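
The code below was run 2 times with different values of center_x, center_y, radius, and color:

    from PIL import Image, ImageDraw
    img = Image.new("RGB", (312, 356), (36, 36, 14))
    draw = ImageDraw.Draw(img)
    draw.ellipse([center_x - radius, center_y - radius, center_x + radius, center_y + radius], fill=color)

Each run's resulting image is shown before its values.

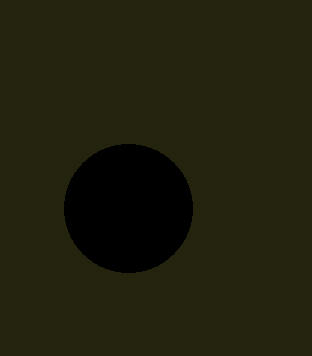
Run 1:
center_x = 128, center_y = 208, radius = 64, color = 'black'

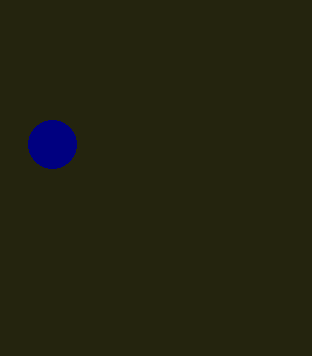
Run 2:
center_x = 52; center_y = 144; radius = 24; color = 'navy'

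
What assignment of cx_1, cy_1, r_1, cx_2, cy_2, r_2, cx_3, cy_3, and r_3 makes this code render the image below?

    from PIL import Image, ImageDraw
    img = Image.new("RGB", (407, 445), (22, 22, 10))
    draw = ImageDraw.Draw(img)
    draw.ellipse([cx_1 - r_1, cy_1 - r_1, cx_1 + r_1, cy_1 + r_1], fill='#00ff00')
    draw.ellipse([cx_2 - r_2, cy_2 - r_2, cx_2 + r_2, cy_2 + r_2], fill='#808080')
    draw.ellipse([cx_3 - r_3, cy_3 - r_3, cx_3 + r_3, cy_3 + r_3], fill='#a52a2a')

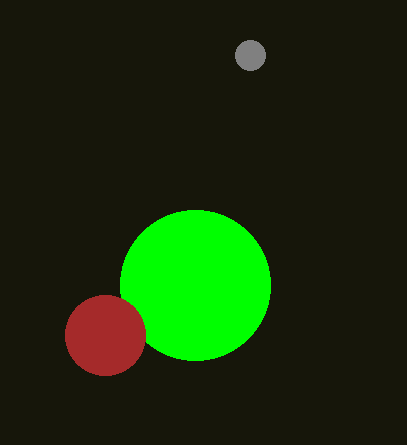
cx_1 = 195; cy_1 = 285; r_1 = 75; cx_2 = 250; cy_2 = 55; r_2 = 15; cx_3 = 105; cy_3 = 335; r_3 = 40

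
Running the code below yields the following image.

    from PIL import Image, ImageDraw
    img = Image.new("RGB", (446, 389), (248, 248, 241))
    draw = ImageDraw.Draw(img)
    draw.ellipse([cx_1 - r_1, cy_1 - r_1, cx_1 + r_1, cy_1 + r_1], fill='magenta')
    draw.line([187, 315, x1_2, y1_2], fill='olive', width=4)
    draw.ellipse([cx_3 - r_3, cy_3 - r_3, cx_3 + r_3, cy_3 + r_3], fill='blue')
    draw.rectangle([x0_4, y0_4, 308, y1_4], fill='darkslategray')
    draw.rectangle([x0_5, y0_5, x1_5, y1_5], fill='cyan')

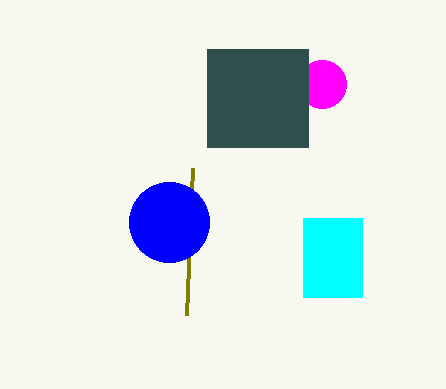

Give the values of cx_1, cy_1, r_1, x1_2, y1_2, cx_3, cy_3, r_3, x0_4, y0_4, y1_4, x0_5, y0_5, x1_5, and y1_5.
cx_1 = 322
cy_1 = 84
r_1 = 24
x1_2 = 193
y1_2 = 168
cx_3 = 169
cy_3 = 222
r_3 = 40
x0_4 = 207
y0_4 = 49
y1_4 = 147
x0_5 = 303
y0_5 = 218
x1_5 = 362
y1_5 = 297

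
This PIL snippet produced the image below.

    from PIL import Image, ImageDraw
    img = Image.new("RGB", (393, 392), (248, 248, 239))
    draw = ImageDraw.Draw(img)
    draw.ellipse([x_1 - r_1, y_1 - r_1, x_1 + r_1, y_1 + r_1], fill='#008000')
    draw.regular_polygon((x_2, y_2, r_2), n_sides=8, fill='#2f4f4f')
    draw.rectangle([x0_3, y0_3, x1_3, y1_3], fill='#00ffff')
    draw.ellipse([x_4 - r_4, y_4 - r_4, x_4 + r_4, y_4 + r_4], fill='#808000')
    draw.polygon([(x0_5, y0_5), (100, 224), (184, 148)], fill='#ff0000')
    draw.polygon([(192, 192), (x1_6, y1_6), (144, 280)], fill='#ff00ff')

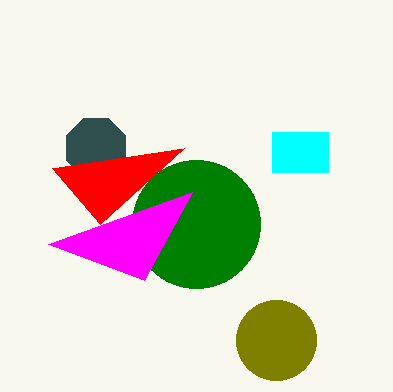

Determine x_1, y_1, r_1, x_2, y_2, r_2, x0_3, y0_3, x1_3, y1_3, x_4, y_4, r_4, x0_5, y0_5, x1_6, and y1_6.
x_1 = 196, y_1 = 224, r_1 = 64, x_2 = 96, y_2 = 148, r_2 = 32, x0_3 = 272, y0_3 = 132, x1_3 = 328, y1_3 = 172, x_4 = 276, y_4 = 340, r_4 = 40, x0_5 = 52, y0_5 = 168, x1_6 = 48, y1_6 = 244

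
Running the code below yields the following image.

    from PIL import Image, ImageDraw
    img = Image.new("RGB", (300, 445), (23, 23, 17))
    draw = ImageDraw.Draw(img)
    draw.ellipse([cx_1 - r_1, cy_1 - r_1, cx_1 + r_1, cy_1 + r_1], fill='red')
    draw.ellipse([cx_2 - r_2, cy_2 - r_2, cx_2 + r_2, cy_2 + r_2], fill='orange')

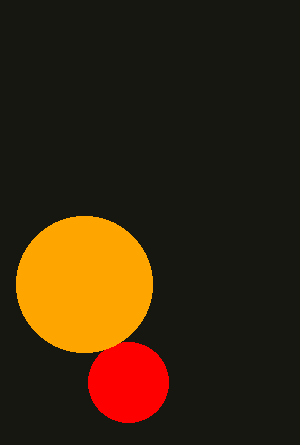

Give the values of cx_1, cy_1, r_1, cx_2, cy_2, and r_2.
cx_1 = 128
cy_1 = 382
r_1 = 40
cx_2 = 84
cy_2 = 284
r_2 = 68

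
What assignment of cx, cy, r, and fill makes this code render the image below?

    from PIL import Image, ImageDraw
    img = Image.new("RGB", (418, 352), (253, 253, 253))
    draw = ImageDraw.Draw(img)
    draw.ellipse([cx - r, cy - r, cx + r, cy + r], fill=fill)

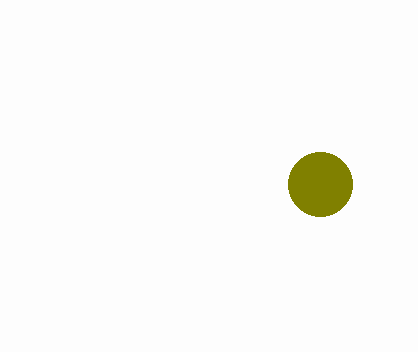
cx = 320; cy = 184; r = 32; fill = 'olive'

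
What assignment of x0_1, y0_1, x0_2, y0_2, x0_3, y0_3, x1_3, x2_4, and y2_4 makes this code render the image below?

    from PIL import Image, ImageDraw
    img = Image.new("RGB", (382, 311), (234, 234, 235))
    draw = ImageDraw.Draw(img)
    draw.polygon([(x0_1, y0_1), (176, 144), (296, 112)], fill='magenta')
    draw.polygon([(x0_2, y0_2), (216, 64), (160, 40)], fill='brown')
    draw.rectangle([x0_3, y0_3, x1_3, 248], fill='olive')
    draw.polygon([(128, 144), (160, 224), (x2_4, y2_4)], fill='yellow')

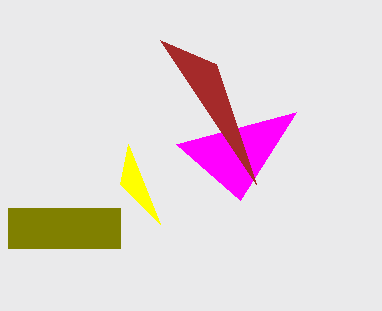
x0_1 = 240, y0_1 = 200, x0_2 = 256, y0_2 = 184, x0_3 = 8, y0_3 = 208, x1_3 = 120, x2_4 = 120, y2_4 = 184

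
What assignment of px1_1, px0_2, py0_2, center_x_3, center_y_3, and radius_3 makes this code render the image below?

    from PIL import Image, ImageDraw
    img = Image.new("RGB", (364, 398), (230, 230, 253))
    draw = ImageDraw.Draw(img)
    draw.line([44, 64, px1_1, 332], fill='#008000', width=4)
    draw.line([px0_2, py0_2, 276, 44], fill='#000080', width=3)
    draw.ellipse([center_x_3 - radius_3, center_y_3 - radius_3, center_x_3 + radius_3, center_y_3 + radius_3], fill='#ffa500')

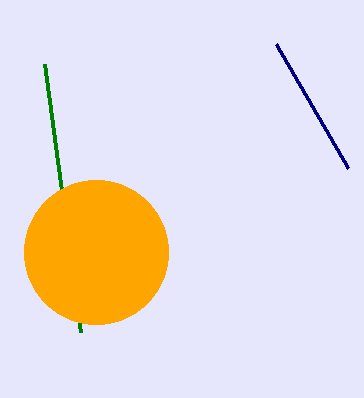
px1_1 = 80; px0_2 = 348; py0_2 = 168; center_x_3 = 96; center_y_3 = 252; radius_3 = 72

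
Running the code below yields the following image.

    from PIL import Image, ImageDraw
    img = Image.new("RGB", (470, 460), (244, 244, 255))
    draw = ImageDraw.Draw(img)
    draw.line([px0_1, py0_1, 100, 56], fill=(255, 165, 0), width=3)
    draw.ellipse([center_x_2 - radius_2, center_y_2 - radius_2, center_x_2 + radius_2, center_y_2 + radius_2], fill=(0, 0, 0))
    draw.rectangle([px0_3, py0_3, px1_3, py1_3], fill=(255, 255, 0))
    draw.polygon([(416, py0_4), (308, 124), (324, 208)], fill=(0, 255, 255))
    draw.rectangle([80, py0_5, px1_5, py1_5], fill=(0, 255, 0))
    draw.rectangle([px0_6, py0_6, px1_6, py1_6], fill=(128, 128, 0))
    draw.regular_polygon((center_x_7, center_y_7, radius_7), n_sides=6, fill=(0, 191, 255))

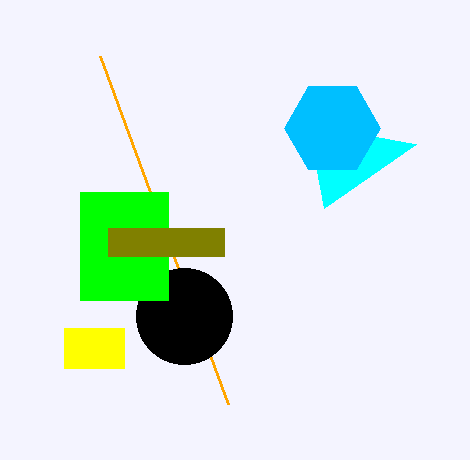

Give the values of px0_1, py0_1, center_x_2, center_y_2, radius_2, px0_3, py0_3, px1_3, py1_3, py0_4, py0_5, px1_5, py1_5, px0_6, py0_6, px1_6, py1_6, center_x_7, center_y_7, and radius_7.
px0_1 = 228
py0_1 = 404
center_x_2 = 184
center_y_2 = 316
radius_2 = 48
px0_3 = 64
py0_3 = 328
px1_3 = 124
py1_3 = 368
py0_4 = 144
py0_5 = 192
px1_5 = 168
py1_5 = 300
px0_6 = 108
py0_6 = 228
px1_6 = 224
py1_6 = 256
center_x_7 = 332
center_y_7 = 128
radius_7 = 48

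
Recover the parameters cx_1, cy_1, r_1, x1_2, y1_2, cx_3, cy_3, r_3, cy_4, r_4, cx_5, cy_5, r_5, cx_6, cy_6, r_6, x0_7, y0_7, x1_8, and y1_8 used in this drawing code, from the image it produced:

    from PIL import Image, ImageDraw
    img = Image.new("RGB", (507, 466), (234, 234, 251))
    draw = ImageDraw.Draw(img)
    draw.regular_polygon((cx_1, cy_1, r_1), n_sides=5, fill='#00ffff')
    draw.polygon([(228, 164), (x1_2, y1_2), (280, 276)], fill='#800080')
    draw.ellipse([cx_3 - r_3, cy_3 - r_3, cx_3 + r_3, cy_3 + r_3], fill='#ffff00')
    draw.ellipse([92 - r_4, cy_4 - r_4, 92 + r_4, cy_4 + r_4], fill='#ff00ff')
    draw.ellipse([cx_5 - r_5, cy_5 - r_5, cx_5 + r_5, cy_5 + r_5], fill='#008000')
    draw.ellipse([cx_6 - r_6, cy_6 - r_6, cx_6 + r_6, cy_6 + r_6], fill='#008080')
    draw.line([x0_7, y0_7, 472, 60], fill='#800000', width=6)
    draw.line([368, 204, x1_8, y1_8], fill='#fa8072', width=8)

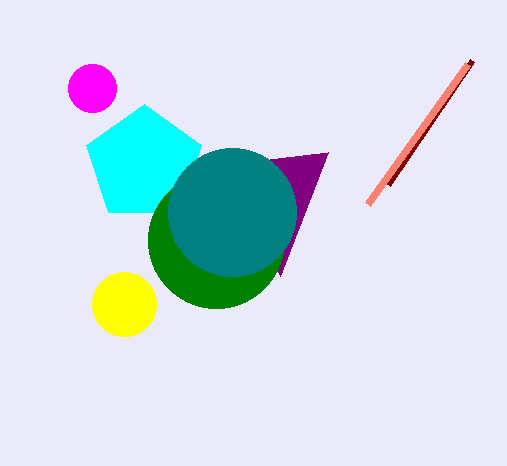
cx_1 = 144
cy_1 = 164
r_1 = 60
x1_2 = 328
y1_2 = 152
cx_3 = 124
cy_3 = 304
r_3 = 32
cy_4 = 88
r_4 = 24
cx_5 = 216
cy_5 = 240
r_5 = 68
cx_6 = 232
cy_6 = 212
r_6 = 64
x0_7 = 388
y0_7 = 184
x1_8 = 468
y1_8 = 64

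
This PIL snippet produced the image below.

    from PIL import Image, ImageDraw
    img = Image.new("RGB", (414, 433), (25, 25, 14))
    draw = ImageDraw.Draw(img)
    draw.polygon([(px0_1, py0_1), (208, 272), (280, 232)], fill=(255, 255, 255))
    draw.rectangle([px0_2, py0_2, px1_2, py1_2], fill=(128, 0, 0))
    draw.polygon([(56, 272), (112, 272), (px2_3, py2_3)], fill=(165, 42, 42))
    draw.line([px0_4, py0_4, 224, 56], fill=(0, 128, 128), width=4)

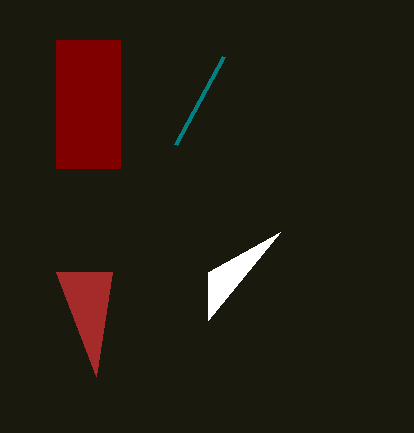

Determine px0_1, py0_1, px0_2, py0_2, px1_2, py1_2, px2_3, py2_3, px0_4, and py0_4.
px0_1 = 208, py0_1 = 320, px0_2 = 56, py0_2 = 40, px1_2 = 120, py1_2 = 168, px2_3 = 96, py2_3 = 376, px0_4 = 176, py0_4 = 144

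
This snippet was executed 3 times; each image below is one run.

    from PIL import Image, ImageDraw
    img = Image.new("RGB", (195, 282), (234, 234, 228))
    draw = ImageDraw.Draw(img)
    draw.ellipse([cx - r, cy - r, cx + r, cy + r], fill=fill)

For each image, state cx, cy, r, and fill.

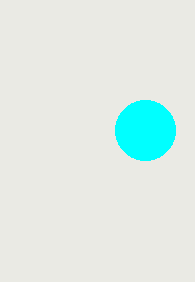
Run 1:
cx = 145, cy = 130, r = 30, fill = 'cyan'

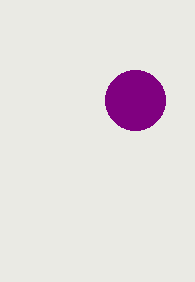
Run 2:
cx = 135
cy = 100
r = 30
fill = 'purple'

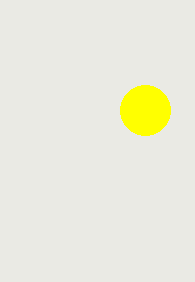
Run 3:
cx = 145; cy = 110; r = 25; fill = 'yellow'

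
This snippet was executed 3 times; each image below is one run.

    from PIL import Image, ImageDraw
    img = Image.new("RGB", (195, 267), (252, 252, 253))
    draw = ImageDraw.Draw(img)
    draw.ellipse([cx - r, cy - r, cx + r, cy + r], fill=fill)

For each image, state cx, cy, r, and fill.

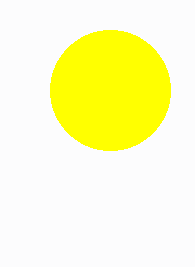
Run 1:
cx = 110; cy = 90; r = 60; fill = 'yellow'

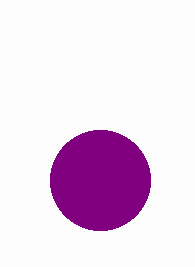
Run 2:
cx = 100
cy = 180
r = 50
fill = 'purple'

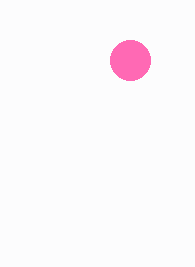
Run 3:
cx = 130; cy = 60; r = 20; fill = 'hotpink'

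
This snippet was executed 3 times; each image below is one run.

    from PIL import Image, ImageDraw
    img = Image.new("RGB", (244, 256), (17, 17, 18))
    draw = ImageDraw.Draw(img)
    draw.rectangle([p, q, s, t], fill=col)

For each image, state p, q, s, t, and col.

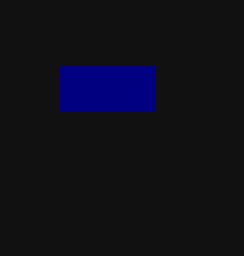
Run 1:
p = 60, q = 66, s = 155, t = 111, col = 'navy'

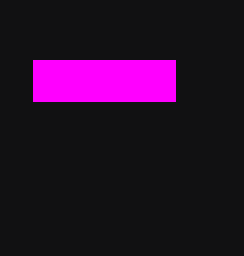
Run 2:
p = 33; q = 60; s = 175; t = 101; col = 'magenta'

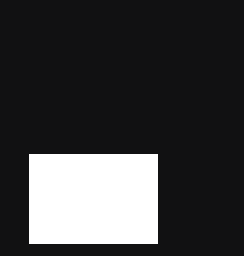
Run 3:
p = 29; q = 154; s = 157; t = 243; col = 'white'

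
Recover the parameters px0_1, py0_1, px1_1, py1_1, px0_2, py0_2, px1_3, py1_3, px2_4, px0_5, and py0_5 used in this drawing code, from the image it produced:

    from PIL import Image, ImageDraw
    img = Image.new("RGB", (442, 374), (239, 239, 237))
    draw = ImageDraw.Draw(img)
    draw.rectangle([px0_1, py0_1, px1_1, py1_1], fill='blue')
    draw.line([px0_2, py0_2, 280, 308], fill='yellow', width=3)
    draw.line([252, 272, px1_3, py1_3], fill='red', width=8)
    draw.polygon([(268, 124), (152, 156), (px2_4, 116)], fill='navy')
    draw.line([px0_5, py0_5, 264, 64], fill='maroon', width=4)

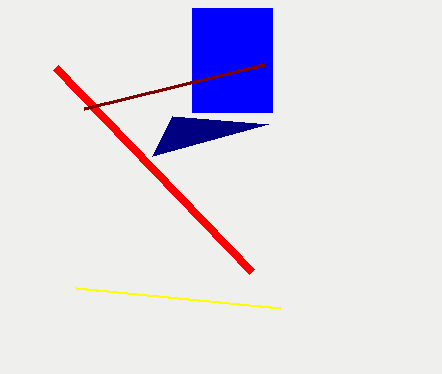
px0_1 = 192; py0_1 = 8; px1_1 = 272; py1_1 = 112; px0_2 = 76; py0_2 = 288; px1_3 = 56; py1_3 = 68; px2_4 = 172; px0_5 = 84; py0_5 = 108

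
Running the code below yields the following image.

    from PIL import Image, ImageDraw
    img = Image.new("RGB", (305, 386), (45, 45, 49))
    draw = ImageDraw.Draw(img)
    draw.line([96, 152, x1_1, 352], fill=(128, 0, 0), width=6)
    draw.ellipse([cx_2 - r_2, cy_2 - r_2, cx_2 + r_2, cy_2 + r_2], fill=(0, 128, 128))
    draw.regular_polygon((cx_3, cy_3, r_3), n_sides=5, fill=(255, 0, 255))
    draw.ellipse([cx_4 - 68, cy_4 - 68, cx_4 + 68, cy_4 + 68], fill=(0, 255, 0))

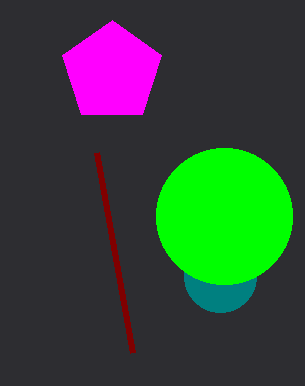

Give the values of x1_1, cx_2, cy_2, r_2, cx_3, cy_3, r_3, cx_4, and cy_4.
x1_1 = 132, cx_2 = 220, cy_2 = 276, r_2 = 36, cx_3 = 112, cy_3 = 72, r_3 = 52, cx_4 = 224, cy_4 = 216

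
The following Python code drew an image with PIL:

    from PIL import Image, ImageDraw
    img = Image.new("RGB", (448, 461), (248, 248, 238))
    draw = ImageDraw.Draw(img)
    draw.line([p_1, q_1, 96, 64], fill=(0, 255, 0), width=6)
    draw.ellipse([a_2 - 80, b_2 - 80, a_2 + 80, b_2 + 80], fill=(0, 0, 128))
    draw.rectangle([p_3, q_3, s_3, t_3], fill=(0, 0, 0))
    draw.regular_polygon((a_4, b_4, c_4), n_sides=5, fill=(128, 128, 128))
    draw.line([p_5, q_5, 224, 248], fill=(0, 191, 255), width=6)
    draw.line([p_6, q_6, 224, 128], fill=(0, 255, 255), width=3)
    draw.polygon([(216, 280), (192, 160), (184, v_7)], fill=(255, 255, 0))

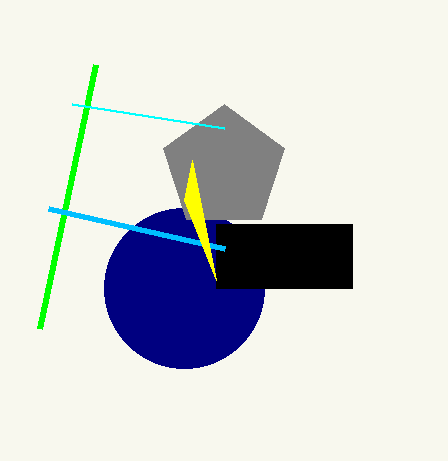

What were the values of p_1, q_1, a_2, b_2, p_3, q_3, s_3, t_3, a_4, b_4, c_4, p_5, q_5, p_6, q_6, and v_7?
p_1 = 40; q_1 = 328; a_2 = 184; b_2 = 288; p_3 = 216; q_3 = 224; s_3 = 352; t_3 = 288; a_4 = 224; b_4 = 168; c_4 = 64; p_5 = 48; q_5 = 208; p_6 = 72; q_6 = 104; v_7 = 200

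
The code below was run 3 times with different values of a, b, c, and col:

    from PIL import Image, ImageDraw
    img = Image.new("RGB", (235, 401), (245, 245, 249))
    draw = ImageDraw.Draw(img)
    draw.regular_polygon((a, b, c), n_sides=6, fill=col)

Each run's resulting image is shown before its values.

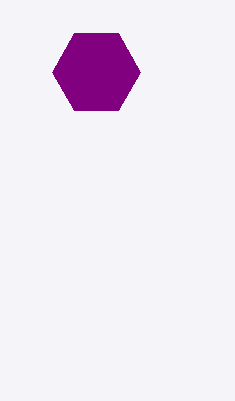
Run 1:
a = 96, b = 72, c = 44, col = 'purple'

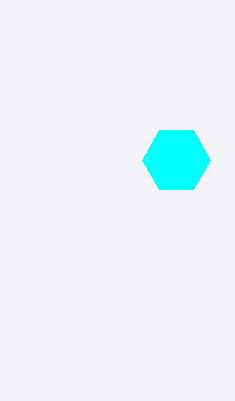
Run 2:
a = 176; b = 160; c = 34; col = 'cyan'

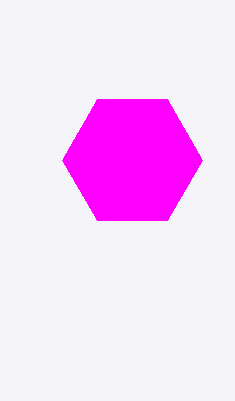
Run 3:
a = 132; b = 160; c = 70; col = 'magenta'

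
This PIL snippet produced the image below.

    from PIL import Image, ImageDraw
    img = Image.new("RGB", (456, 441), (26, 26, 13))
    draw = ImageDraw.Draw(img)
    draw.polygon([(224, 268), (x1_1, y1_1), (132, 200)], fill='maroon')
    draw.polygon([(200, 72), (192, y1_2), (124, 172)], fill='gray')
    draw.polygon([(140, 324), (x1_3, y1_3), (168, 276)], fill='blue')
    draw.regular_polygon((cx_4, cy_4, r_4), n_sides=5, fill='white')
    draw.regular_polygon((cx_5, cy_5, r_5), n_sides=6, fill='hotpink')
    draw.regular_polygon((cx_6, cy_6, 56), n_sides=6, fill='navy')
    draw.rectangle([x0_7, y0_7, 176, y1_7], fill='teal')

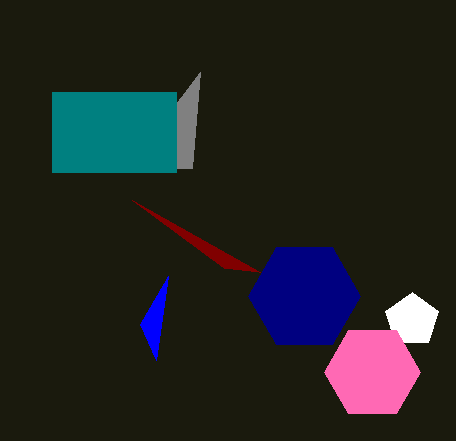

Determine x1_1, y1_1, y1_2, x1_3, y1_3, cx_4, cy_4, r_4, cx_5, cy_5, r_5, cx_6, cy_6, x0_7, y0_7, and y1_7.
x1_1 = 260
y1_1 = 272
y1_2 = 168
x1_3 = 156
y1_3 = 360
cx_4 = 412
cy_4 = 320
r_4 = 28
cx_5 = 372
cy_5 = 372
r_5 = 48
cx_6 = 304
cy_6 = 296
x0_7 = 52
y0_7 = 92
y1_7 = 172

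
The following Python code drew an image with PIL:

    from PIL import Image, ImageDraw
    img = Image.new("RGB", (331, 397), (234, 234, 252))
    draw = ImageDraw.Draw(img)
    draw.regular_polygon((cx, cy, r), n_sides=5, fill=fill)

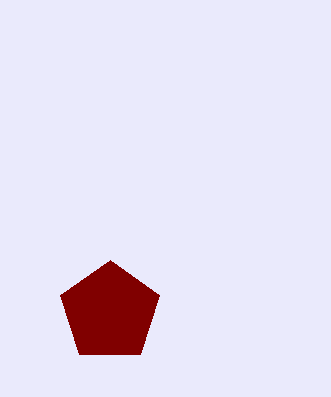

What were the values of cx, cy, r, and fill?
cx = 110
cy = 312
r = 52
fill = 'maroon'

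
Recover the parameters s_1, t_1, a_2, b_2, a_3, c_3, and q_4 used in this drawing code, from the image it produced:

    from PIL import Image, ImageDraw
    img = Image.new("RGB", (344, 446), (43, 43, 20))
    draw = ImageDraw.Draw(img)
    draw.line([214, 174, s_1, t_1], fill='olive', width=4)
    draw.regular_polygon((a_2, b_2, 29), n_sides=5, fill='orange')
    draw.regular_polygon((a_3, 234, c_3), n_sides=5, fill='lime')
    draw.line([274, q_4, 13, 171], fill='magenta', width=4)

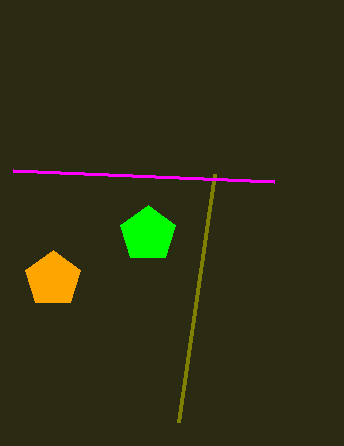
s_1 = 178
t_1 = 422
a_2 = 53
b_2 = 279
a_3 = 148
c_3 = 29
q_4 = 182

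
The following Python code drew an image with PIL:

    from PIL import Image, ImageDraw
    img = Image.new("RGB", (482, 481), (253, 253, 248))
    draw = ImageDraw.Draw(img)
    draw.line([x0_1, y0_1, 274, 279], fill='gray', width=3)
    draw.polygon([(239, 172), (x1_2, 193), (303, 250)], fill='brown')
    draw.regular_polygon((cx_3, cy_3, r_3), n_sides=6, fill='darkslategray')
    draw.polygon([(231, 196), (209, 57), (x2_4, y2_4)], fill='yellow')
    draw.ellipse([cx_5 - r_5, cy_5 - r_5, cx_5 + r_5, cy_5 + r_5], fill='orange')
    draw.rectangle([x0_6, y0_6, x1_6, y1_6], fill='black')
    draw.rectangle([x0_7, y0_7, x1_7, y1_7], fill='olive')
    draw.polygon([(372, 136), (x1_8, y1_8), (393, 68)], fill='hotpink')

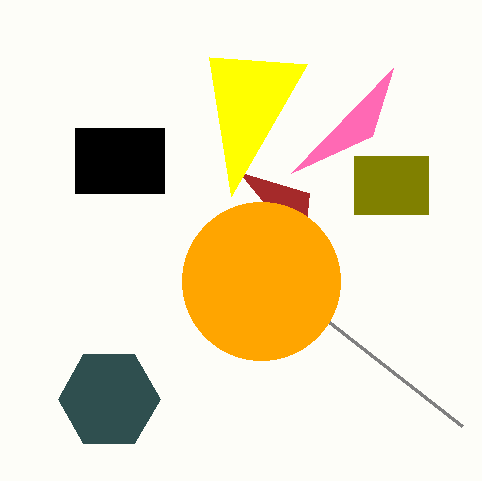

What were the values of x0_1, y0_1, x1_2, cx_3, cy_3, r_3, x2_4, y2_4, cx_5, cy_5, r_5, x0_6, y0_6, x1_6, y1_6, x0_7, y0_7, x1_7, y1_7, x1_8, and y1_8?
x0_1 = 462, y0_1 = 426, x1_2 = 309, cx_3 = 109, cy_3 = 399, r_3 = 51, x2_4 = 307, y2_4 = 64, cx_5 = 261, cy_5 = 281, r_5 = 79, x0_6 = 75, y0_6 = 128, x1_6 = 164, y1_6 = 193, x0_7 = 354, y0_7 = 156, x1_7 = 428, y1_7 = 214, x1_8 = 291, y1_8 = 173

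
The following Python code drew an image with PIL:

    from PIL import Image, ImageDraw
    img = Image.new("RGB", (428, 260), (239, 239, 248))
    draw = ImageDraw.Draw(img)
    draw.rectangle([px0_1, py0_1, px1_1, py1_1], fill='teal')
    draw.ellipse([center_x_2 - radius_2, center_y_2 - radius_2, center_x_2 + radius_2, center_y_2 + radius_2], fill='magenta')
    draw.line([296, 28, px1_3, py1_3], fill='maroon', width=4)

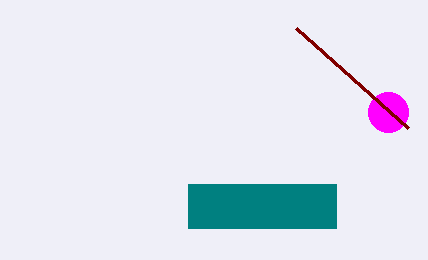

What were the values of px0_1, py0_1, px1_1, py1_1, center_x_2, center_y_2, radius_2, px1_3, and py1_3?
px0_1 = 188
py0_1 = 184
px1_1 = 336
py1_1 = 228
center_x_2 = 388
center_y_2 = 112
radius_2 = 20
px1_3 = 408
py1_3 = 128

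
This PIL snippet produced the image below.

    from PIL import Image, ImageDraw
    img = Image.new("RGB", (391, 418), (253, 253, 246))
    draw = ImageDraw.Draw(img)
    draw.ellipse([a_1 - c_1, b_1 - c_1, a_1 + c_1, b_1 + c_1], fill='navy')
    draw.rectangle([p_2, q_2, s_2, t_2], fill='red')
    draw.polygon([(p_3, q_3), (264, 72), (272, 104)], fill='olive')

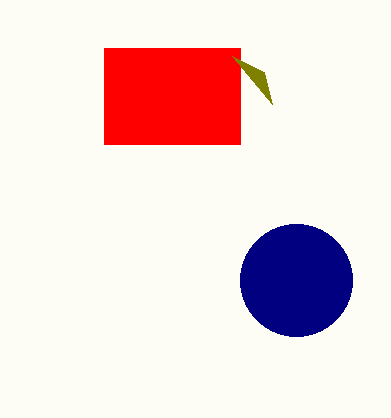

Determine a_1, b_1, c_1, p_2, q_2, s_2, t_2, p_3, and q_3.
a_1 = 296, b_1 = 280, c_1 = 56, p_2 = 104, q_2 = 48, s_2 = 240, t_2 = 144, p_3 = 232, q_3 = 56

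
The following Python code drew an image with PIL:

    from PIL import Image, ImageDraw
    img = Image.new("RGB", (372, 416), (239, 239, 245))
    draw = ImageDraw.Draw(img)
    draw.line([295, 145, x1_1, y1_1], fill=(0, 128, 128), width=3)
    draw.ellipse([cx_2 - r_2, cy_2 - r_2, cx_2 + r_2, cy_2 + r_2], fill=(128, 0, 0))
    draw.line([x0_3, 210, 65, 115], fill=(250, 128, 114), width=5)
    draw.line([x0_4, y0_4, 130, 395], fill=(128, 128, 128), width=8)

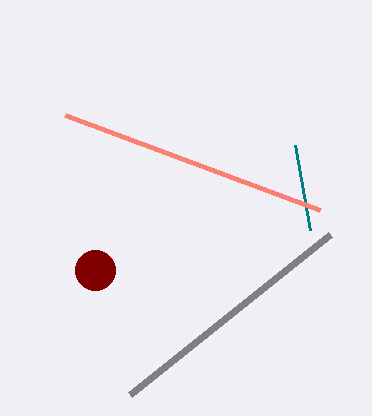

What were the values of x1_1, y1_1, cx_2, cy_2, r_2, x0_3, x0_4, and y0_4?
x1_1 = 310; y1_1 = 230; cx_2 = 95; cy_2 = 270; r_2 = 20; x0_3 = 320; x0_4 = 330; y0_4 = 235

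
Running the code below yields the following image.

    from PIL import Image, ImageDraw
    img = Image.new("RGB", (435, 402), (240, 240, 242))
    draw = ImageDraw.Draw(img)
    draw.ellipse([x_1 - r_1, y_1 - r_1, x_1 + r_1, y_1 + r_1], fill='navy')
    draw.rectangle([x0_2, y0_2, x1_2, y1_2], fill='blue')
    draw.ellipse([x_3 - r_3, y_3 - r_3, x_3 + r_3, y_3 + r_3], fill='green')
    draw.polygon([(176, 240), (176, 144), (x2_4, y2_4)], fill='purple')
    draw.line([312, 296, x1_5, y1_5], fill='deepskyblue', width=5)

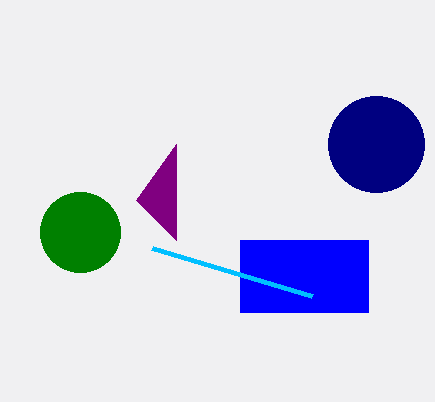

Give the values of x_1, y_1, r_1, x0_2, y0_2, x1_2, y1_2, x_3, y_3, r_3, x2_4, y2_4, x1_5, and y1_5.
x_1 = 376, y_1 = 144, r_1 = 48, x0_2 = 240, y0_2 = 240, x1_2 = 368, y1_2 = 312, x_3 = 80, y_3 = 232, r_3 = 40, x2_4 = 136, y2_4 = 200, x1_5 = 152, y1_5 = 248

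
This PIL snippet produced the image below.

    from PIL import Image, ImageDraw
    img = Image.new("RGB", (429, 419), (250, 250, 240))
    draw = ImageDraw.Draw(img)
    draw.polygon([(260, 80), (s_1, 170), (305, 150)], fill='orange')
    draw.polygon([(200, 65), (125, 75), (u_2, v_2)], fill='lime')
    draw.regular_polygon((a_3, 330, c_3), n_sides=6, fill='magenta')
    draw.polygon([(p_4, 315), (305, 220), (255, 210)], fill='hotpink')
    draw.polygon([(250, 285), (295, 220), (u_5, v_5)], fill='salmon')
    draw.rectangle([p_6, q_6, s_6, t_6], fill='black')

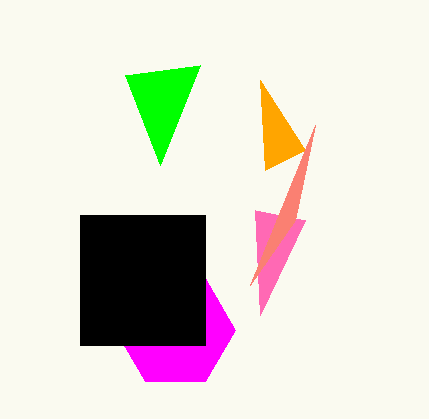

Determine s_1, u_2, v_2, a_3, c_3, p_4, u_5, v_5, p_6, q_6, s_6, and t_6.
s_1 = 265; u_2 = 160; v_2 = 165; a_3 = 175; c_3 = 60; p_4 = 260; u_5 = 315; v_5 = 125; p_6 = 80; q_6 = 215; s_6 = 205; t_6 = 345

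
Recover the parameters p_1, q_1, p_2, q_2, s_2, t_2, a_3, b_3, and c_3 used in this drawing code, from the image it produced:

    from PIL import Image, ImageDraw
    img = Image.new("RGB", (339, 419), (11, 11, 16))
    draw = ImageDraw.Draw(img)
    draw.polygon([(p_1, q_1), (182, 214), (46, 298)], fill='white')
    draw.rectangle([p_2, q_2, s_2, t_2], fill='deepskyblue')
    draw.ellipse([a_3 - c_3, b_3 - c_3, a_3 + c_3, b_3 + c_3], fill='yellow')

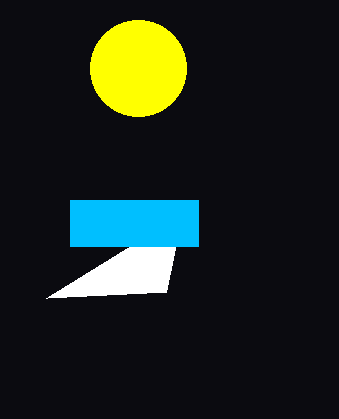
p_1 = 166; q_1 = 292; p_2 = 70; q_2 = 200; s_2 = 198; t_2 = 246; a_3 = 138; b_3 = 68; c_3 = 48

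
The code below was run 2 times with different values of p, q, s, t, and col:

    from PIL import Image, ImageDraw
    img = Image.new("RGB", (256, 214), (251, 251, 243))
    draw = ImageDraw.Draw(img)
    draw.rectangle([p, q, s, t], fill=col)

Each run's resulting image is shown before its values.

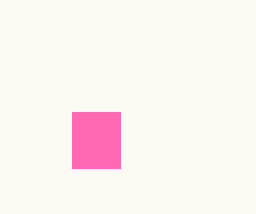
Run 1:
p = 72; q = 112; s = 120; t = 168; col = 'hotpink'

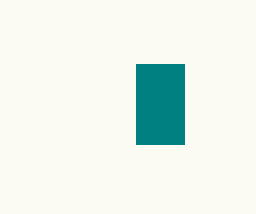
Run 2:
p = 136
q = 64
s = 184
t = 144
col = 'teal'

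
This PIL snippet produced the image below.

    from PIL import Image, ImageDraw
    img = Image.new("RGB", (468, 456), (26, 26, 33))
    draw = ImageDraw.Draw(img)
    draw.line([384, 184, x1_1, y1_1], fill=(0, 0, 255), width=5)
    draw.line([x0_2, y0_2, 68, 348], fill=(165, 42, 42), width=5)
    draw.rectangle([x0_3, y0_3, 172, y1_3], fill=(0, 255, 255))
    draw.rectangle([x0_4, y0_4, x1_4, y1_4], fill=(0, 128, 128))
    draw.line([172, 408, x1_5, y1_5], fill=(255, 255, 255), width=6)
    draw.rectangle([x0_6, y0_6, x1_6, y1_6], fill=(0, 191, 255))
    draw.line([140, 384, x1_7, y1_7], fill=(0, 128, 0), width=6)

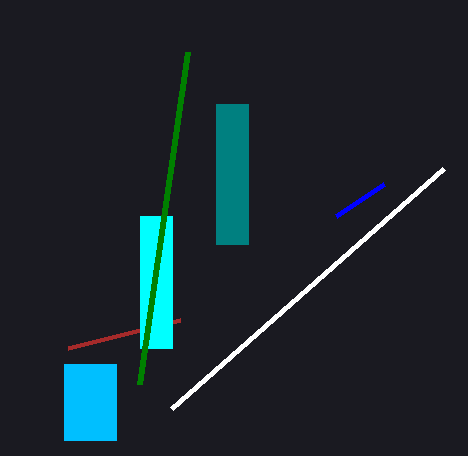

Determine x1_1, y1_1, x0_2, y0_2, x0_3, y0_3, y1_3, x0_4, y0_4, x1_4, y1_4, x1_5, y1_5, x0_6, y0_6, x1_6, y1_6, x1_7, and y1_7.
x1_1 = 336, y1_1 = 216, x0_2 = 180, y0_2 = 320, x0_3 = 140, y0_3 = 216, y1_3 = 348, x0_4 = 216, y0_4 = 104, x1_4 = 248, y1_4 = 244, x1_5 = 444, y1_5 = 168, x0_6 = 64, y0_6 = 364, x1_6 = 116, y1_6 = 440, x1_7 = 188, y1_7 = 52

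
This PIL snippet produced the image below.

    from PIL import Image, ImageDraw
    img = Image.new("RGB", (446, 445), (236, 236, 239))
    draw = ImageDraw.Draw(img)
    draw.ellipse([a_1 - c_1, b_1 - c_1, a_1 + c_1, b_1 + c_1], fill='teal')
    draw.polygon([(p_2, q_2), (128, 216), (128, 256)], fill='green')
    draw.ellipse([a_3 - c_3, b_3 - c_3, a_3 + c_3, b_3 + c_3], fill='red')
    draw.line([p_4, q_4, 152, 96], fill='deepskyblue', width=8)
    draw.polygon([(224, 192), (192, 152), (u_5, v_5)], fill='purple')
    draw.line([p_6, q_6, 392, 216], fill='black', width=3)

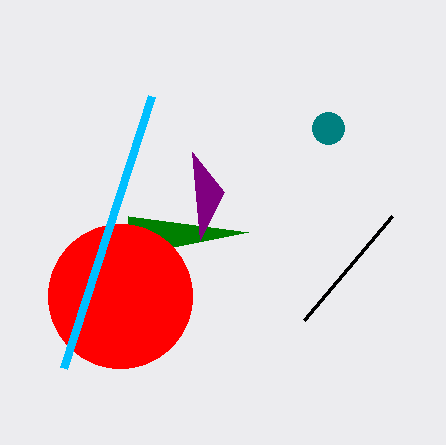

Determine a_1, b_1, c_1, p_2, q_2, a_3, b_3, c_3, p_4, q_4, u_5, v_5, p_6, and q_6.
a_1 = 328; b_1 = 128; c_1 = 16; p_2 = 248; q_2 = 232; a_3 = 120; b_3 = 296; c_3 = 72; p_4 = 64; q_4 = 368; u_5 = 200; v_5 = 240; p_6 = 304; q_6 = 320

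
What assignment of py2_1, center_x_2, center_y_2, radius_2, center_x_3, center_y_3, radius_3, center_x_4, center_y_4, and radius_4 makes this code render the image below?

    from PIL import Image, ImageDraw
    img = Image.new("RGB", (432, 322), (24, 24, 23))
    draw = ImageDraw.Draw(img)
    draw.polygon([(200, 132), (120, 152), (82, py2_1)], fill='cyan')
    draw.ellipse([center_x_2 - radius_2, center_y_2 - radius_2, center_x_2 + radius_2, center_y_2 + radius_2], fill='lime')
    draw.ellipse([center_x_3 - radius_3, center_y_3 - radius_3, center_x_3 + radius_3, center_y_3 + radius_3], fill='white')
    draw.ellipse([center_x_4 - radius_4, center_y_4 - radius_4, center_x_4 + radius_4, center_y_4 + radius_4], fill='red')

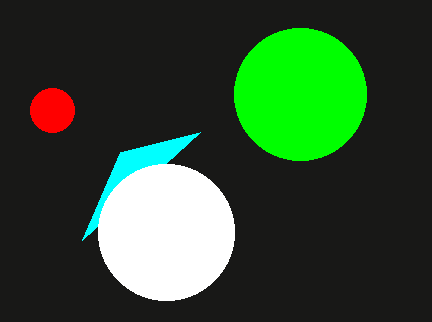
py2_1 = 240, center_x_2 = 300, center_y_2 = 94, radius_2 = 66, center_x_3 = 166, center_y_3 = 232, radius_3 = 68, center_x_4 = 52, center_y_4 = 110, radius_4 = 22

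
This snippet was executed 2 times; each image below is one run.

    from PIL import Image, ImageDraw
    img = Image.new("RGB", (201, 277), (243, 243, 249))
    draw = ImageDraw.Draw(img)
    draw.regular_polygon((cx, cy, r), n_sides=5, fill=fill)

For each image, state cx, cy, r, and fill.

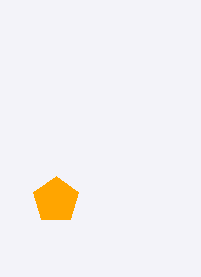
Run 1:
cx = 56; cy = 200; r = 24; fill = 'orange'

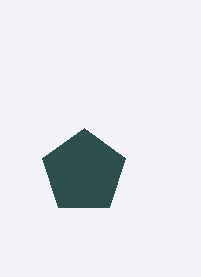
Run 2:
cx = 84, cy = 172, r = 44, fill = 'darkslategray'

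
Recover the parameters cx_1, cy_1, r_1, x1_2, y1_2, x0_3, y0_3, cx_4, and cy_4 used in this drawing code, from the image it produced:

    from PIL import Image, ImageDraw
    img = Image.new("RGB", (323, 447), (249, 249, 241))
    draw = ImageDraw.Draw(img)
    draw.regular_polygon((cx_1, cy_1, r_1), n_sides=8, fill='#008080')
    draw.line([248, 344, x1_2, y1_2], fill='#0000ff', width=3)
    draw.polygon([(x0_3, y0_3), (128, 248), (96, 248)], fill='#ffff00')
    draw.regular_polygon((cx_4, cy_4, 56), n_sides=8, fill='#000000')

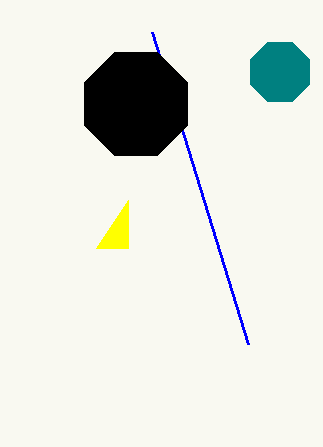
cx_1 = 280
cy_1 = 72
r_1 = 32
x1_2 = 152
y1_2 = 32
x0_3 = 128
y0_3 = 200
cx_4 = 136
cy_4 = 104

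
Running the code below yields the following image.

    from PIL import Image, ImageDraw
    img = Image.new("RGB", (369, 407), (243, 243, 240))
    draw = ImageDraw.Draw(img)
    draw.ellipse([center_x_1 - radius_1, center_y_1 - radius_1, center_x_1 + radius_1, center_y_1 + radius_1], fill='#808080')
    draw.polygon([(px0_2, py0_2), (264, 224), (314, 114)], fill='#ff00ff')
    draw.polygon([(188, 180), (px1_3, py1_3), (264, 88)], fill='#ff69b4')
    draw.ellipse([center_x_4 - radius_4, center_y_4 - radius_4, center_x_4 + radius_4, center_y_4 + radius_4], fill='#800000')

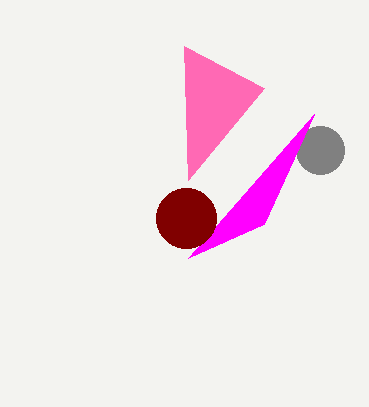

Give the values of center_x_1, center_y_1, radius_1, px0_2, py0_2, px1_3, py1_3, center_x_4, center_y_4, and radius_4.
center_x_1 = 320; center_y_1 = 150; radius_1 = 24; px0_2 = 188; py0_2 = 258; px1_3 = 184; py1_3 = 46; center_x_4 = 186; center_y_4 = 218; radius_4 = 30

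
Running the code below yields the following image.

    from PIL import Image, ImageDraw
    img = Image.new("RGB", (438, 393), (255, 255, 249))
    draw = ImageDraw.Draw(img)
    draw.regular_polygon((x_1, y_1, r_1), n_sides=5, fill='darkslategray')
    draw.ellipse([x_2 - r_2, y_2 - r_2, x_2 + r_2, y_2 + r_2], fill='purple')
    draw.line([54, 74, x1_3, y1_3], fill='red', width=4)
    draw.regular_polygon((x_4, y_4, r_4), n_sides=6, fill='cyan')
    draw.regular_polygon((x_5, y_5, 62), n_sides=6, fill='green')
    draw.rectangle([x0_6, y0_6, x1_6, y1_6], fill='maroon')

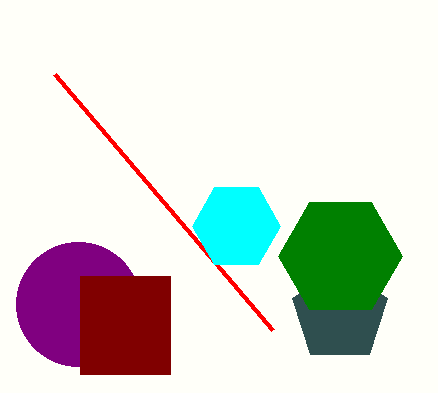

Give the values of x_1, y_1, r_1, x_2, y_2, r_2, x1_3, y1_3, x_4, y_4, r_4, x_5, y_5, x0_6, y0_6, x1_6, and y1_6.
x_1 = 340; y_1 = 314; r_1 = 50; x_2 = 78; y_2 = 304; r_2 = 62; x1_3 = 272; y1_3 = 330; x_4 = 236; y_4 = 226; r_4 = 44; x_5 = 340; y_5 = 256; x0_6 = 80; y0_6 = 276; x1_6 = 170; y1_6 = 374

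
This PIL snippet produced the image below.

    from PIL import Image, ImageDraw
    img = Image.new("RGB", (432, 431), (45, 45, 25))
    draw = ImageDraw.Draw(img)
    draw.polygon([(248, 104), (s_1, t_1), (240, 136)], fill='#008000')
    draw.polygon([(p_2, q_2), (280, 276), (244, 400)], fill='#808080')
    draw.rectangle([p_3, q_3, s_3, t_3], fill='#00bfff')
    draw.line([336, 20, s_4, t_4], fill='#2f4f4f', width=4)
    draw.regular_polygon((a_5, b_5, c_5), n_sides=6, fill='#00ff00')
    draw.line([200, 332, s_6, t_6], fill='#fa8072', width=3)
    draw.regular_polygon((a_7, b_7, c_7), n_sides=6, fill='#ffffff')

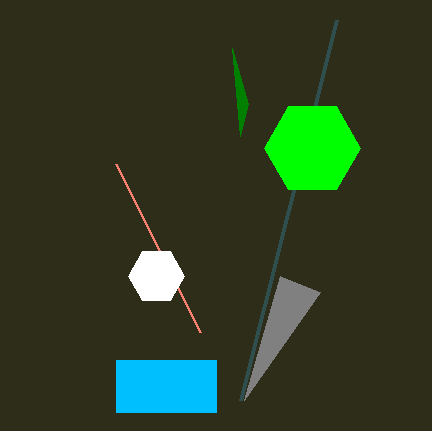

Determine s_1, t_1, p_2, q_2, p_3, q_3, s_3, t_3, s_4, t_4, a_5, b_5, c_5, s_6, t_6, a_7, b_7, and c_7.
s_1 = 232
t_1 = 48
p_2 = 320
q_2 = 292
p_3 = 116
q_3 = 360
s_3 = 216
t_3 = 412
s_4 = 240
t_4 = 400
a_5 = 312
b_5 = 148
c_5 = 48
s_6 = 116
t_6 = 164
a_7 = 156
b_7 = 276
c_7 = 28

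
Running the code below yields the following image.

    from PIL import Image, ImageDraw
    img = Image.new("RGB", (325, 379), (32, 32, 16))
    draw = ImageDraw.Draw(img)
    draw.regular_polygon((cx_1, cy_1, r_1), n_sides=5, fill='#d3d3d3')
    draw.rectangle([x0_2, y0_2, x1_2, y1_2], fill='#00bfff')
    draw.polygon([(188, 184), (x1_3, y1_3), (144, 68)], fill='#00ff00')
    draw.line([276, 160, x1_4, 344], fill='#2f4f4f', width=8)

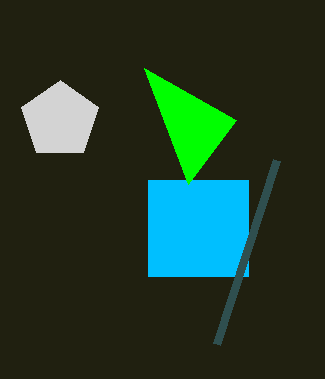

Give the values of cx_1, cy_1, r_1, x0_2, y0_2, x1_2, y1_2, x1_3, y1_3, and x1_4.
cx_1 = 60
cy_1 = 120
r_1 = 40
x0_2 = 148
y0_2 = 180
x1_2 = 248
y1_2 = 276
x1_3 = 236
y1_3 = 120
x1_4 = 216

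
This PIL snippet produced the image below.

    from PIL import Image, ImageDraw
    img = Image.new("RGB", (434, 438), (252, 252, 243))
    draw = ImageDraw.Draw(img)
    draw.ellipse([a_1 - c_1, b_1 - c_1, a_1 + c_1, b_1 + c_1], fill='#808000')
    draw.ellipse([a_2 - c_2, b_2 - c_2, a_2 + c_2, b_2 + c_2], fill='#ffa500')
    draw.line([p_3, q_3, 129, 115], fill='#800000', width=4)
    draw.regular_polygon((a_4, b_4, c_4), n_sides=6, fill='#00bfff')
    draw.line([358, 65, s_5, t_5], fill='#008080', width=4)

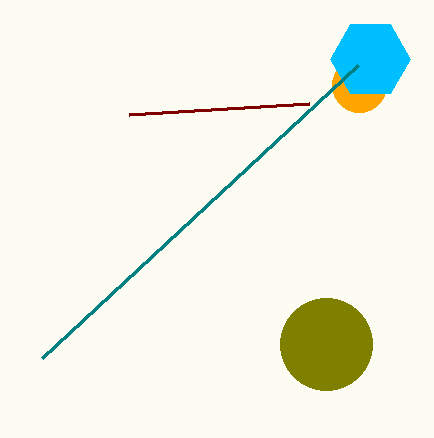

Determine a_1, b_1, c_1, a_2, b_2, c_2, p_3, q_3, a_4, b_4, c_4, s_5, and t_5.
a_1 = 326
b_1 = 344
c_1 = 46
a_2 = 359
b_2 = 85
c_2 = 27
p_3 = 309
q_3 = 104
a_4 = 370
b_4 = 59
c_4 = 40
s_5 = 42
t_5 = 358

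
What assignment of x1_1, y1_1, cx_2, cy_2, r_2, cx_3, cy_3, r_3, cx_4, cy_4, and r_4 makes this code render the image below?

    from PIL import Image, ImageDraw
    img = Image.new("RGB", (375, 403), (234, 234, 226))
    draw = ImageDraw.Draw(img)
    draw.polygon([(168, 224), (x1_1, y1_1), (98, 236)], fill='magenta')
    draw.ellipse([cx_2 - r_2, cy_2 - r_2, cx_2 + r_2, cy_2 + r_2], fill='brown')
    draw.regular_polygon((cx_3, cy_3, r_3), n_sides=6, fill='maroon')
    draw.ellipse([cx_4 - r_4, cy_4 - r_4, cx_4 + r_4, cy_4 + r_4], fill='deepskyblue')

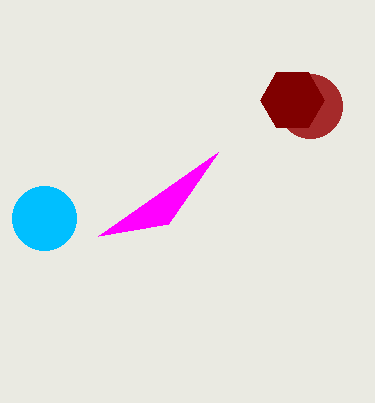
x1_1 = 218
y1_1 = 152
cx_2 = 310
cy_2 = 106
r_2 = 32
cx_3 = 292
cy_3 = 100
r_3 = 32
cx_4 = 44
cy_4 = 218
r_4 = 32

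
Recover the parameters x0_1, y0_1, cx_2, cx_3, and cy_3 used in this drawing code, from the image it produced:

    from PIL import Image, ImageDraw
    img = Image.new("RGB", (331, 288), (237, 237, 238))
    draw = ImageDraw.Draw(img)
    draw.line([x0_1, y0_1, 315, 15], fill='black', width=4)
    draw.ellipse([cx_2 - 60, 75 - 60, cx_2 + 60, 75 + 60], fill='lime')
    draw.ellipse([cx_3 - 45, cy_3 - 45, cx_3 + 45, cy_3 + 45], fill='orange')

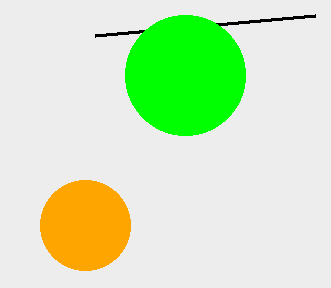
x0_1 = 95, y0_1 = 35, cx_2 = 185, cx_3 = 85, cy_3 = 225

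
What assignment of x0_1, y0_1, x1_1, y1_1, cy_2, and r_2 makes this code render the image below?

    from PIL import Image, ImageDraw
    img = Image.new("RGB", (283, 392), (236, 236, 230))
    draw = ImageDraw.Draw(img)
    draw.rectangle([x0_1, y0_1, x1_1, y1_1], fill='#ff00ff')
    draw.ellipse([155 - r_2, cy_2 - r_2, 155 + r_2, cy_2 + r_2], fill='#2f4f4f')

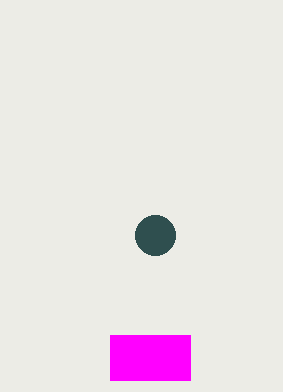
x0_1 = 110, y0_1 = 335, x1_1 = 190, y1_1 = 380, cy_2 = 235, r_2 = 20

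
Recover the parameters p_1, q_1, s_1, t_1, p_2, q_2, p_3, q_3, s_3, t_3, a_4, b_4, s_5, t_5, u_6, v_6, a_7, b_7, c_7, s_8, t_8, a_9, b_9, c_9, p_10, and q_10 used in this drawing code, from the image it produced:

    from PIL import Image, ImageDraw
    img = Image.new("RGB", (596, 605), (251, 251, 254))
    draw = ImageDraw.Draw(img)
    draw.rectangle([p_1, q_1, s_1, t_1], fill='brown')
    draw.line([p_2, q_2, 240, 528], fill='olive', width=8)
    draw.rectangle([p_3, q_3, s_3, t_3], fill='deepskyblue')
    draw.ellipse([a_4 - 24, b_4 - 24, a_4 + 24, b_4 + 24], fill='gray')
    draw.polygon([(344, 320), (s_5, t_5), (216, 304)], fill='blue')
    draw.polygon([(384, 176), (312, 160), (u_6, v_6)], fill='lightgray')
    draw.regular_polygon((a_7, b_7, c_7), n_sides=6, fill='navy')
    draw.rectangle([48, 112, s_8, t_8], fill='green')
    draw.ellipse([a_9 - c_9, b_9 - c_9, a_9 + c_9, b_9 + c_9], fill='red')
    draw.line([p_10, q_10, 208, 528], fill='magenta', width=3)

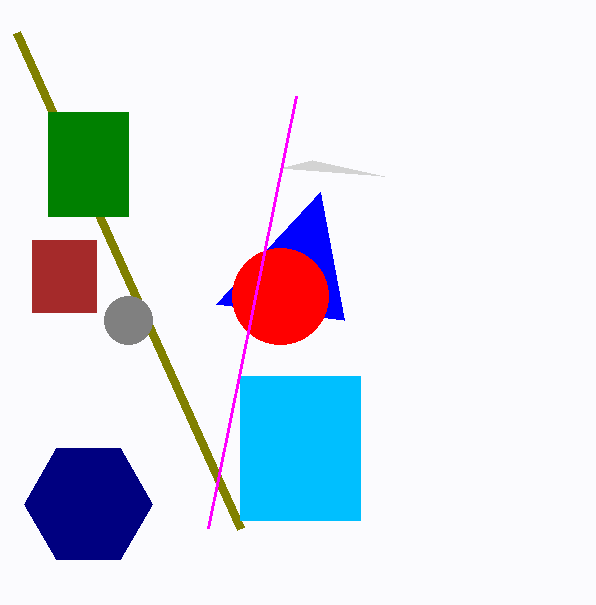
p_1 = 32
q_1 = 240
s_1 = 96
t_1 = 312
p_2 = 16
q_2 = 32
p_3 = 240
q_3 = 376
s_3 = 360
t_3 = 520
a_4 = 128
b_4 = 320
s_5 = 320
t_5 = 192
u_6 = 280
v_6 = 168
a_7 = 88
b_7 = 504
c_7 = 64
s_8 = 128
t_8 = 216
a_9 = 280
b_9 = 296
c_9 = 48
p_10 = 296
q_10 = 96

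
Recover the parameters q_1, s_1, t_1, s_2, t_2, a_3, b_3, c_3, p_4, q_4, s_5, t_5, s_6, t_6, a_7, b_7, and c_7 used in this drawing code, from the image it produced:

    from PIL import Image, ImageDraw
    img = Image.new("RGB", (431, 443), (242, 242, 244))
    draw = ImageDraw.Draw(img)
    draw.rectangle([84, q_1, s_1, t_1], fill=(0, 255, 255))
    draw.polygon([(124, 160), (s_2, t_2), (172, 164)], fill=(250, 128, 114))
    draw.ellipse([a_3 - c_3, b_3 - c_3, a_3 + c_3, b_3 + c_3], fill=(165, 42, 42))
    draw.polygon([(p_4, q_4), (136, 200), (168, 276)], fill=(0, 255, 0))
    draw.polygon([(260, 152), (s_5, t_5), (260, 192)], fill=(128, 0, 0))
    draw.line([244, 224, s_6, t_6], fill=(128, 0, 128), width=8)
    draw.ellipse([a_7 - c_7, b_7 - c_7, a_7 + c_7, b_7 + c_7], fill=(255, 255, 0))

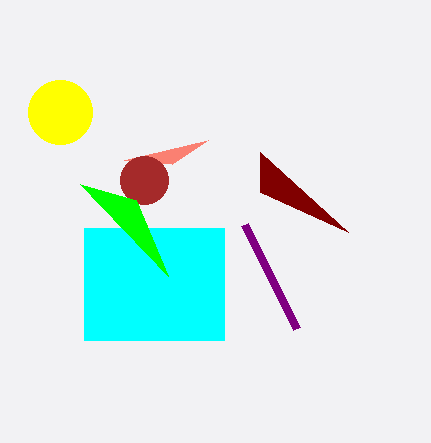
q_1 = 228; s_1 = 224; t_1 = 340; s_2 = 208; t_2 = 140; a_3 = 144; b_3 = 180; c_3 = 24; p_4 = 80; q_4 = 184; s_5 = 348; t_5 = 232; s_6 = 296; t_6 = 328; a_7 = 60; b_7 = 112; c_7 = 32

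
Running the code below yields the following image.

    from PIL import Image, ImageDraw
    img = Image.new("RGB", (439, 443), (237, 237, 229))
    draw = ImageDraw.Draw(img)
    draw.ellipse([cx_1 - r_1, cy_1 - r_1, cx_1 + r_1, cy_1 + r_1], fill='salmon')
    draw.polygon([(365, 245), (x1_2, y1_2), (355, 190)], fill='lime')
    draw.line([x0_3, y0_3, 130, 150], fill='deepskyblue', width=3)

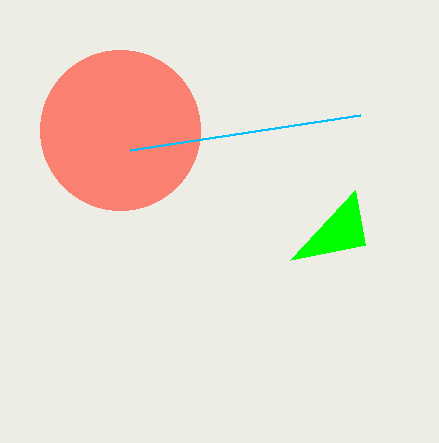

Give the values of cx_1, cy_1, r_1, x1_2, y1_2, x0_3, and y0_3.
cx_1 = 120, cy_1 = 130, r_1 = 80, x1_2 = 290, y1_2 = 260, x0_3 = 360, y0_3 = 115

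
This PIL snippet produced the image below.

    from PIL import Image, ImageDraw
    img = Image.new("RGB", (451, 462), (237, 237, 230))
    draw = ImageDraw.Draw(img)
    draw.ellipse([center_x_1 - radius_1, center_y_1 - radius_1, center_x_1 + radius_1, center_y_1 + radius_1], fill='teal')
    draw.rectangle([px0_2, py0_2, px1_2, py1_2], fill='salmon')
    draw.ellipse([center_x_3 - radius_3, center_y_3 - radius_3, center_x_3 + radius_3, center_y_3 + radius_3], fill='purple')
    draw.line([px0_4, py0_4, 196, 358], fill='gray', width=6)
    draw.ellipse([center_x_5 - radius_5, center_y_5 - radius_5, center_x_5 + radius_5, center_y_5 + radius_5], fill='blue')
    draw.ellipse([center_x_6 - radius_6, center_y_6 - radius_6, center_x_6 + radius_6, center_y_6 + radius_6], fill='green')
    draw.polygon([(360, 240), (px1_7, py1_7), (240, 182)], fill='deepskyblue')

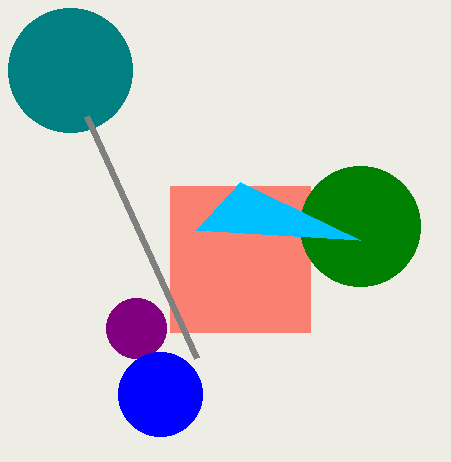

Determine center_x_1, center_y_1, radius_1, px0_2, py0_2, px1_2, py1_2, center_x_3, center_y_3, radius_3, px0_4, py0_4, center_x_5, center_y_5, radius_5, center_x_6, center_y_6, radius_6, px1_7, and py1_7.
center_x_1 = 70; center_y_1 = 70; radius_1 = 62; px0_2 = 170; py0_2 = 186; px1_2 = 310; py1_2 = 332; center_x_3 = 136; center_y_3 = 328; radius_3 = 30; px0_4 = 86; py0_4 = 116; center_x_5 = 160; center_y_5 = 394; radius_5 = 42; center_x_6 = 360; center_y_6 = 226; radius_6 = 60; px1_7 = 196; py1_7 = 230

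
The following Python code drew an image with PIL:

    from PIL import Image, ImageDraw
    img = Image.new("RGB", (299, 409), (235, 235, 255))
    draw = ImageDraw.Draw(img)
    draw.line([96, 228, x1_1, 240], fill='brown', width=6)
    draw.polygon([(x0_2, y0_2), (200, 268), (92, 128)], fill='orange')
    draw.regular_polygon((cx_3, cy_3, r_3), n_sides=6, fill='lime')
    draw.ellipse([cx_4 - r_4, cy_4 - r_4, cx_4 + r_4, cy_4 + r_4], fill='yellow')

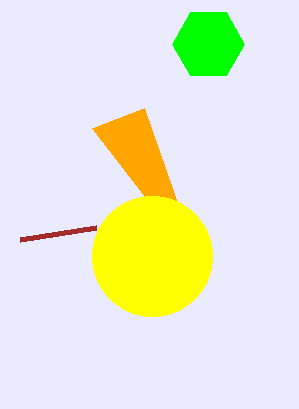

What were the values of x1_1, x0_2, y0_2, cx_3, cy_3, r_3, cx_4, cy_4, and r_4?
x1_1 = 20
x0_2 = 144
y0_2 = 108
cx_3 = 208
cy_3 = 44
r_3 = 36
cx_4 = 152
cy_4 = 256
r_4 = 60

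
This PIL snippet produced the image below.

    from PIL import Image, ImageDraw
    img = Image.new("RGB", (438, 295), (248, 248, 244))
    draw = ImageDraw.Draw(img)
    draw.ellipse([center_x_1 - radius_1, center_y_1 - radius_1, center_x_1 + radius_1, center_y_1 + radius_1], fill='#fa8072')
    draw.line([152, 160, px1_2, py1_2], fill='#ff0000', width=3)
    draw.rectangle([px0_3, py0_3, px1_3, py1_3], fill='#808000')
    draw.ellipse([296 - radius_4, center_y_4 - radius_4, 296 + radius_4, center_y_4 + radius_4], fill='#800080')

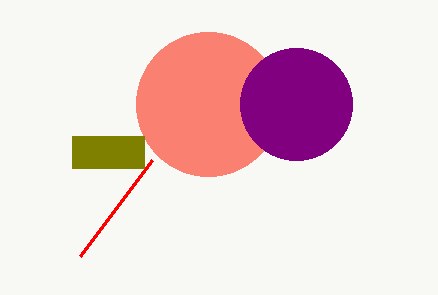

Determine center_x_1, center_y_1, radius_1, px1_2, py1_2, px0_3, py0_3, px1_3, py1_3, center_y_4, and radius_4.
center_x_1 = 208; center_y_1 = 104; radius_1 = 72; px1_2 = 80; py1_2 = 256; px0_3 = 72; py0_3 = 136; px1_3 = 144; py1_3 = 168; center_y_4 = 104; radius_4 = 56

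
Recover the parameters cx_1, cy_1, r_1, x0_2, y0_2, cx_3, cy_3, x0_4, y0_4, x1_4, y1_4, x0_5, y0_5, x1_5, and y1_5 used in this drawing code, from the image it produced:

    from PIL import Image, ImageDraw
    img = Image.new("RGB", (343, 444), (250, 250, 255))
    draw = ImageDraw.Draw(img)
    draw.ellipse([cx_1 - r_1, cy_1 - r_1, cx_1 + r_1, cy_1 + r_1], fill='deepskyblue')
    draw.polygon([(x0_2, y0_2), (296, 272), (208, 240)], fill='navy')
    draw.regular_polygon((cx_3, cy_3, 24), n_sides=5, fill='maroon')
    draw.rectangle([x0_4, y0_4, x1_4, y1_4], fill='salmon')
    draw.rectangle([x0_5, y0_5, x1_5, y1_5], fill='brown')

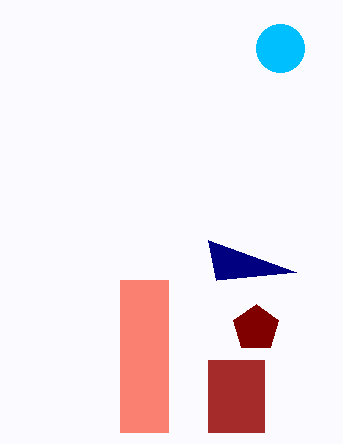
cx_1 = 280
cy_1 = 48
r_1 = 24
x0_2 = 216
y0_2 = 280
cx_3 = 256
cy_3 = 328
x0_4 = 120
y0_4 = 280
x1_4 = 168
y1_4 = 432
x0_5 = 208
y0_5 = 360
x1_5 = 264
y1_5 = 432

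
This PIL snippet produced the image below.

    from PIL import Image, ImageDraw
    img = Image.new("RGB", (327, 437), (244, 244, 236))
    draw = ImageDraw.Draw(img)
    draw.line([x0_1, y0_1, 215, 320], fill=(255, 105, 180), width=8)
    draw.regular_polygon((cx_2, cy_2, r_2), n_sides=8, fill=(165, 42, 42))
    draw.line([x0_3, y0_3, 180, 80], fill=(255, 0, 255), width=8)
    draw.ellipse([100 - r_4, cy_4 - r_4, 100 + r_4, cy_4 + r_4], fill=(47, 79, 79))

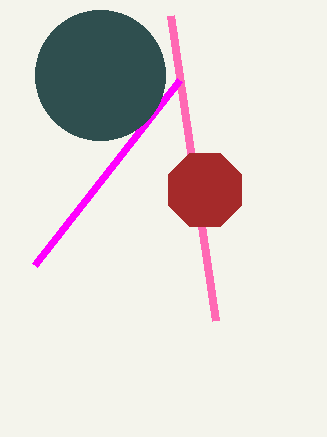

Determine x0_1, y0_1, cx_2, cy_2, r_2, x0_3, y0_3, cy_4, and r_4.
x0_1 = 170, y0_1 = 15, cx_2 = 205, cy_2 = 190, r_2 = 40, x0_3 = 35, y0_3 = 265, cy_4 = 75, r_4 = 65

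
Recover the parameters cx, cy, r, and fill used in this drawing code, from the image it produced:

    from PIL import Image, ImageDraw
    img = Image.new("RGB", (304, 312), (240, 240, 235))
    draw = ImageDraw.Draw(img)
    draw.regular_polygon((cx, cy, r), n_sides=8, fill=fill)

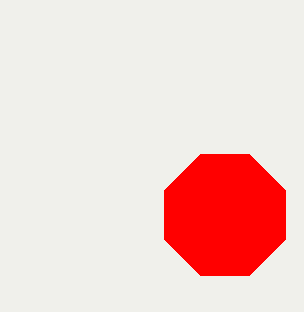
cx = 225
cy = 215
r = 65
fill = 'red'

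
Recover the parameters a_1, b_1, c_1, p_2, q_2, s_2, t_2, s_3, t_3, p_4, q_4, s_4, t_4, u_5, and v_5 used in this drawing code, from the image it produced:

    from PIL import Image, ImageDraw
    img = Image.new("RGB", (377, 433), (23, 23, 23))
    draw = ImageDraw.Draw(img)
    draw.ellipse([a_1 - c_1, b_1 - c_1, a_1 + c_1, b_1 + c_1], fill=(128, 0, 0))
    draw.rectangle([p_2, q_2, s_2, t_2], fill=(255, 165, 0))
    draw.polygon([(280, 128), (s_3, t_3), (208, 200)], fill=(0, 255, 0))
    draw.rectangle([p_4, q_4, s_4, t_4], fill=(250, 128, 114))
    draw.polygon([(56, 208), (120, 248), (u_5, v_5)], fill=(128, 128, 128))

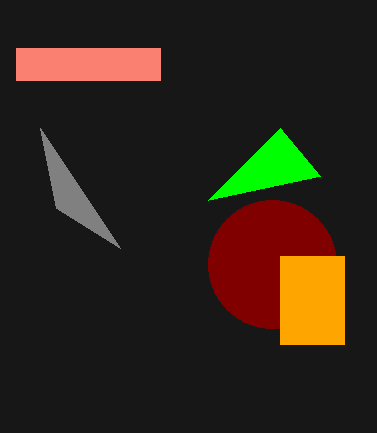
a_1 = 272; b_1 = 264; c_1 = 64; p_2 = 280; q_2 = 256; s_2 = 344; t_2 = 344; s_3 = 320; t_3 = 176; p_4 = 16; q_4 = 48; s_4 = 160; t_4 = 80; u_5 = 40; v_5 = 128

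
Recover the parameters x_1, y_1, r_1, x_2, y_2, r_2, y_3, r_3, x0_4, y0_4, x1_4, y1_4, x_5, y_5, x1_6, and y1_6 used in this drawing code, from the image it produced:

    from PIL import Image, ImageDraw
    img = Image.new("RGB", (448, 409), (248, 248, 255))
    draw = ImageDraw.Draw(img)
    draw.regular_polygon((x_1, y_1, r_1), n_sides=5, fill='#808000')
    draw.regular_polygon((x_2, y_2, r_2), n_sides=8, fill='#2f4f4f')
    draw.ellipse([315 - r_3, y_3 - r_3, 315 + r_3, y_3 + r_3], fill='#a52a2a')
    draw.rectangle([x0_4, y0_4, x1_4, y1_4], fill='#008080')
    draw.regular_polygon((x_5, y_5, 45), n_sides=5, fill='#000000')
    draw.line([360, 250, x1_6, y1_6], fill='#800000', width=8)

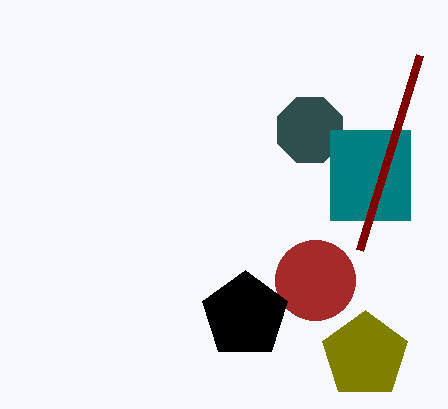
x_1 = 365; y_1 = 355; r_1 = 45; x_2 = 310; y_2 = 130; r_2 = 35; y_3 = 280; r_3 = 40; x0_4 = 330; y0_4 = 130; x1_4 = 410; y1_4 = 220; x_5 = 245; y_5 = 315; x1_6 = 420; y1_6 = 55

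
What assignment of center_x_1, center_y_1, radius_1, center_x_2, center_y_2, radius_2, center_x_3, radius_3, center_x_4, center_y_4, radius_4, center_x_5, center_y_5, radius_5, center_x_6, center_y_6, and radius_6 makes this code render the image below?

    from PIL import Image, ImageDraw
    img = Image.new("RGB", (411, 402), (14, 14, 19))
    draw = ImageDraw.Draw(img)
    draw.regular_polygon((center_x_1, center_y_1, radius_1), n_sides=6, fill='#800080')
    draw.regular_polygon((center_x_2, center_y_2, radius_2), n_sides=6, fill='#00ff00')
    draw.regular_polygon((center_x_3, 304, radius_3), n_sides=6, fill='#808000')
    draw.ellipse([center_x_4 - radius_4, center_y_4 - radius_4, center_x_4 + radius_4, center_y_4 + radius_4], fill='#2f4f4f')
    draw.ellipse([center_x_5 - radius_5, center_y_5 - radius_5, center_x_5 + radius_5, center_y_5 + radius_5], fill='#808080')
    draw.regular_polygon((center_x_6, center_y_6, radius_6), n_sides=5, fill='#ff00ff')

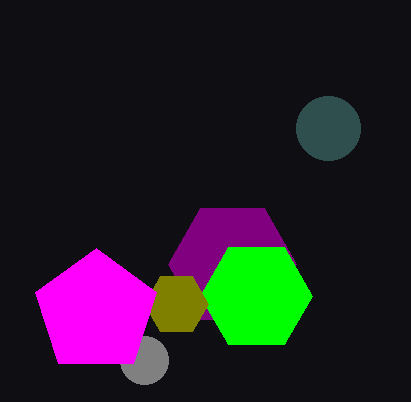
center_x_1 = 232, center_y_1 = 264, radius_1 = 64, center_x_2 = 256, center_y_2 = 296, radius_2 = 56, center_x_3 = 176, radius_3 = 32, center_x_4 = 328, center_y_4 = 128, radius_4 = 32, center_x_5 = 144, center_y_5 = 360, radius_5 = 24, center_x_6 = 96, center_y_6 = 312, radius_6 = 64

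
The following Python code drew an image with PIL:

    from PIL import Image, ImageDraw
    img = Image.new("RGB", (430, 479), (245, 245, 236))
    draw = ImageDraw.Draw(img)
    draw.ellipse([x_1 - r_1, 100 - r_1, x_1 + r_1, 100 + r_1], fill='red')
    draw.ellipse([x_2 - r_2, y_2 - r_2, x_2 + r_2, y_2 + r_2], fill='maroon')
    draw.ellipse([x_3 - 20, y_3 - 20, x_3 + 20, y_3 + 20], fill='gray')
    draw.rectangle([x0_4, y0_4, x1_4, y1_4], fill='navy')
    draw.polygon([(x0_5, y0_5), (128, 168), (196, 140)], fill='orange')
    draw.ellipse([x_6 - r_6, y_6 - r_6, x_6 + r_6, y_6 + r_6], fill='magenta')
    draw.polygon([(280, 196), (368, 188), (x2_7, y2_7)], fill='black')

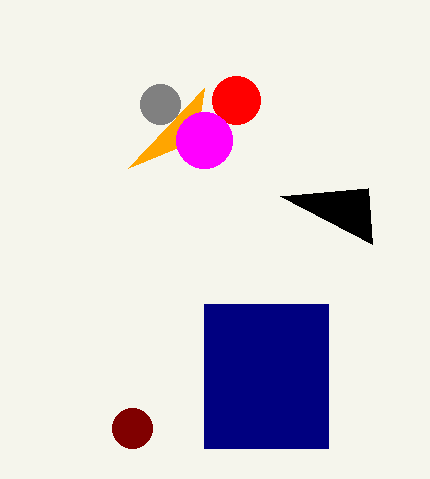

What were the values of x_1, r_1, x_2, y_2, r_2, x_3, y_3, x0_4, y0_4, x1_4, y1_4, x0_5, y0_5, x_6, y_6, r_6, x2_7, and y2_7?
x_1 = 236; r_1 = 24; x_2 = 132; y_2 = 428; r_2 = 20; x_3 = 160; y_3 = 104; x0_4 = 204; y0_4 = 304; x1_4 = 328; y1_4 = 448; x0_5 = 204; y0_5 = 88; x_6 = 204; y_6 = 140; r_6 = 28; x2_7 = 372; y2_7 = 244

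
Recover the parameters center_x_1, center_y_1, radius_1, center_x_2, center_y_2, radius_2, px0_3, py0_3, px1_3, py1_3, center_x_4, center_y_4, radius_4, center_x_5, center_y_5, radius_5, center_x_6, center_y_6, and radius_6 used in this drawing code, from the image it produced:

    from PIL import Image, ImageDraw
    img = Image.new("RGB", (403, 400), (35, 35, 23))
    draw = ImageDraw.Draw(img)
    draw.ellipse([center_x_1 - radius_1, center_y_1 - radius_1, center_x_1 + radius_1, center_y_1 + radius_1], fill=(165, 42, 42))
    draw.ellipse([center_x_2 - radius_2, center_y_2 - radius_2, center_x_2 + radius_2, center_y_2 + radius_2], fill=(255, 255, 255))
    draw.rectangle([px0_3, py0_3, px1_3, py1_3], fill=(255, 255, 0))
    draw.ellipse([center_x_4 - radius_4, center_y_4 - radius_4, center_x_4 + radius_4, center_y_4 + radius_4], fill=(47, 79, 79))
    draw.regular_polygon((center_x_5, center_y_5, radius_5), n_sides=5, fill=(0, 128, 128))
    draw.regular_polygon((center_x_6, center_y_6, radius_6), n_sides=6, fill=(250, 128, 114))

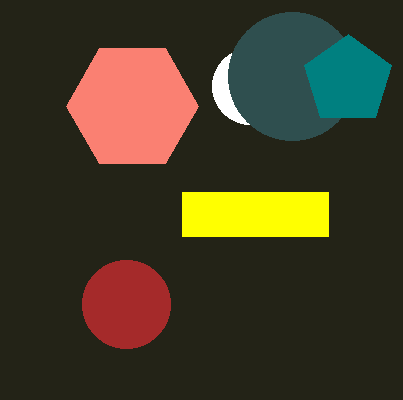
center_x_1 = 126, center_y_1 = 304, radius_1 = 44, center_x_2 = 250, center_y_2 = 86, radius_2 = 38, px0_3 = 182, py0_3 = 192, px1_3 = 328, py1_3 = 236, center_x_4 = 292, center_y_4 = 76, radius_4 = 64, center_x_5 = 348, center_y_5 = 80, radius_5 = 46, center_x_6 = 132, center_y_6 = 106, radius_6 = 66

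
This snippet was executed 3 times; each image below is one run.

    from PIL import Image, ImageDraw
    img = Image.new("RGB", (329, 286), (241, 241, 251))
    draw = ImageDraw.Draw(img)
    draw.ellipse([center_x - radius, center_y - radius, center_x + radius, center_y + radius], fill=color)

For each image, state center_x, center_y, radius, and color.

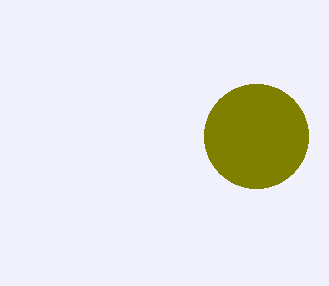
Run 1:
center_x = 256, center_y = 136, radius = 52, color = 'olive'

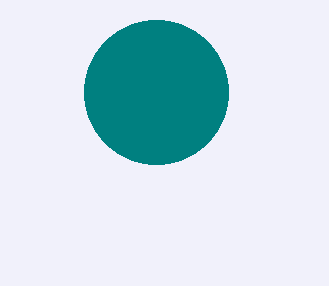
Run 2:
center_x = 156
center_y = 92
radius = 72
color = 'teal'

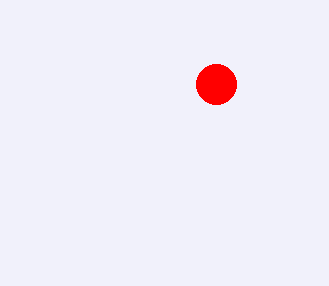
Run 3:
center_x = 216
center_y = 84
radius = 20
color = 'red'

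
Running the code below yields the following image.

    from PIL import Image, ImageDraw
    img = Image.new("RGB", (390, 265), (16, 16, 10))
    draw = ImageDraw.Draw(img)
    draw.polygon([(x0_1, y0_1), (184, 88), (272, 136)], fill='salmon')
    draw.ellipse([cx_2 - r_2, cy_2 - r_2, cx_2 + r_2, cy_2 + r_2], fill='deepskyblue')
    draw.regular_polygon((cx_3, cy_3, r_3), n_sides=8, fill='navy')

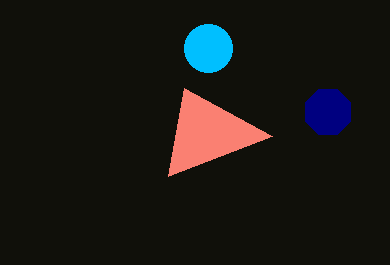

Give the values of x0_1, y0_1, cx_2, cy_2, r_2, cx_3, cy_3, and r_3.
x0_1 = 168
y0_1 = 176
cx_2 = 208
cy_2 = 48
r_2 = 24
cx_3 = 328
cy_3 = 112
r_3 = 24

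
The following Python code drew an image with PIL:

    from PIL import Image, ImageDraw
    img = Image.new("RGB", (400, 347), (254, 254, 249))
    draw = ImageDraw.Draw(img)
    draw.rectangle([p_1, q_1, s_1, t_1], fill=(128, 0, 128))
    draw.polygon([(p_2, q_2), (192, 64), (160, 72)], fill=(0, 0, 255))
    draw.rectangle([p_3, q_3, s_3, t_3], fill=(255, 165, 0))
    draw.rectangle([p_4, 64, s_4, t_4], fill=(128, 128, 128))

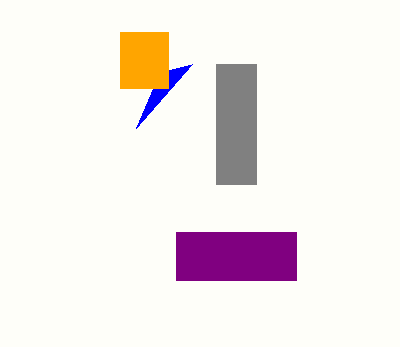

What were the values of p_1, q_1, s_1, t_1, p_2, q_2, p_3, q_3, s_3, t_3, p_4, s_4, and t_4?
p_1 = 176, q_1 = 232, s_1 = 296, t_1 = 280, p_2 = 136, q_2 = 128, p_3 = 120, q_3 = 32, s_3 = 168, t_3 = 88, p_4 = 216, s_4 = 256, t_4 = 184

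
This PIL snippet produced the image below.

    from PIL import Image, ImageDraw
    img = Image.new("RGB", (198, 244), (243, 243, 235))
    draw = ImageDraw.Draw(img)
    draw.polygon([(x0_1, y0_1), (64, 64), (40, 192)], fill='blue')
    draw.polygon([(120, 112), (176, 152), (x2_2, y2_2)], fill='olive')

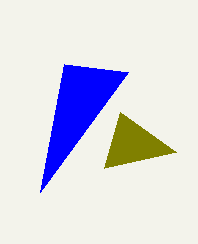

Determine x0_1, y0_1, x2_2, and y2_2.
x0_1 = 128
y0_1 = 72
x2_2 = 104
y2_2 = 168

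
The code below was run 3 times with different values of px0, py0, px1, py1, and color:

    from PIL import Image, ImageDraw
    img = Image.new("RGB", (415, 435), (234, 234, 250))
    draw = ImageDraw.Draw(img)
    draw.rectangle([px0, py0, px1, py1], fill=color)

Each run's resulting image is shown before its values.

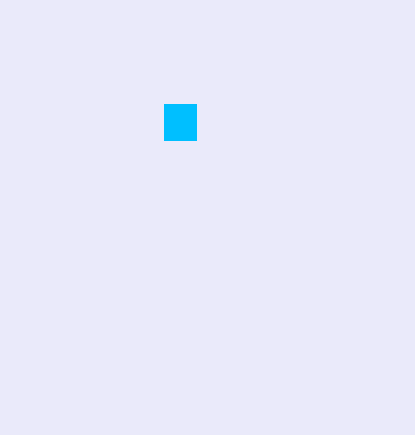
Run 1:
px0 = 164
py0 = 104
px1 = 196
py1 = 140
color = 'deepskyblue'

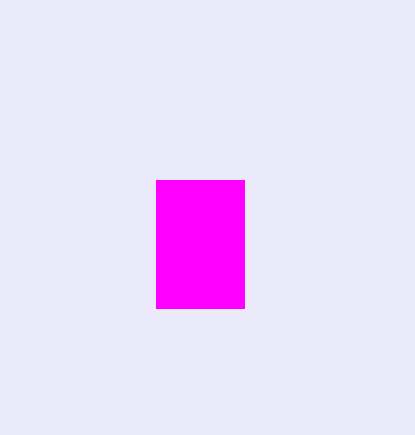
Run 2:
px0 = 156; py0 = 180; px1 = 244; py1 = 308; color = 'magenta'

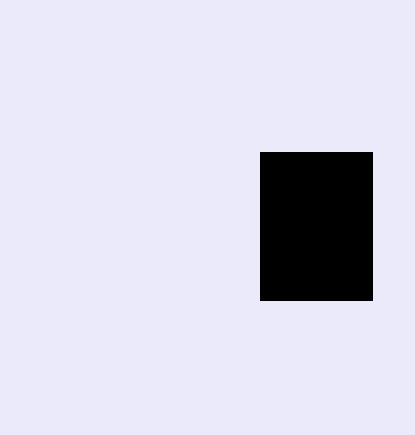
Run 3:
px0 = 260
py0 = 152
px1 = 372
py1 = 300
color = 'black'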